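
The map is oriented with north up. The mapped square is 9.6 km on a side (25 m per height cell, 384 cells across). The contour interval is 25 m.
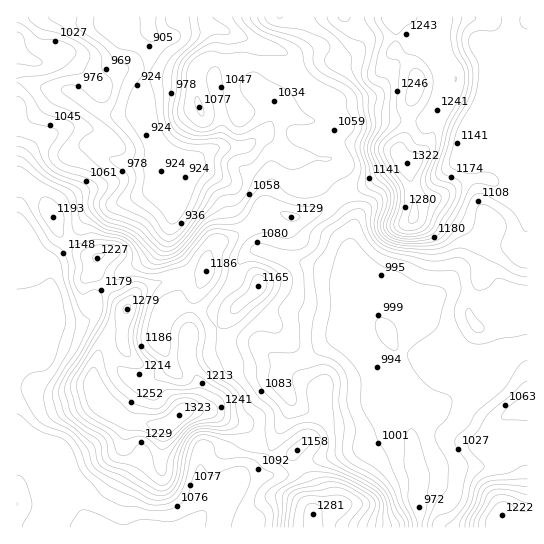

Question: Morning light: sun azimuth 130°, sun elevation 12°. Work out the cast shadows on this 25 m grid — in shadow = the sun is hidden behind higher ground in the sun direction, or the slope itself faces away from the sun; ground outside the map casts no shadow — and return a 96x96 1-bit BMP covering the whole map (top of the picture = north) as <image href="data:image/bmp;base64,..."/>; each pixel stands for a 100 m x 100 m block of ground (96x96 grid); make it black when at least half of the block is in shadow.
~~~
<image width="96" height="96" href="data:image/bmp;base64,Qk2+BAAAAAAAAD4AAAAoAAAAYAAAAGAAAAABAAEAAAAAAIAEAAATCwAAEwsAAAIAAAAAAAAA////AAAAAAAAAAAAAADwAAAEDAAAAAAAAADwAAAMHgAAAAAAAAHwAAAMPwAAAAAAAAHwAAAAf4AAAAAAAAH4AAAAf4AAAAAAAAD4AAAA/4AAAAAAAAB8AAAA/4AAAAAAAAD+AAAAf8AAAAAAAAH8AAAAf8AAAAAAAAHwAAAAP4AAAAAAAAAAAAAAHAAAAAAAAAAAAAAAAAAAAAAAAAAAAAAAAAAAAAAAAAAAAAAAAAAAAAAAAAAAAAAAAAAAAAAAAAAAAAAAAAAAAAAAAAAAAAAAAAAAAAAAAAAAAAAAAAAAAAAAAAAAAAAAAAAAAAAAAAAAAAAAAAAAAAAAAAAAAAAAAAAAAAA4AAAAAAAAAAAAAAA8AAAAAAAAAAAAAAA+AAAAAAAAAAAAAAAeAAAAAAAAAAAAAAADgAAAAAAAAAABgAABgAAAAAAAAAAD8AAAAAAAAAAAAAAD+AAAAAAAAAAAAAAD+AAAAAAAAAAAAAAH/AAAAAAAAAAAAAAD/AAAAAAAAAAAAAAD/AAAAAAAAAAAAAAD/gAAAAAAAAAAAAAB/gAAAAAAAAAAAAAA/wAAAAAAAAAAAAAA/wAAAAAAAAAAAAAAP4AAAAAAAAAAAAAAB4AAAAAAAAAAAAAAA8AAAAAAAAAAAAAAA8AAAAAAAAAAAAAAAeAAAAAAAAAAAAAAAfAAAAAAAAAAAAAAAPgAAAAAAAAAAAAAADwAAAAAAAAAAAAAABwAAAAAAAAAAAAAAAAAAAAAAAAAAAAAAAAAAAAAAAAAAAAAAAA4AAAAAAAAAAAAAAA+AAAAAAAAAAAAAAA/gAAAAAAAAAAAAAA/wAAAAAAAAAAAAAA/4AAAAAAAAAAAAAA/8AAAAAAAAAAAAGA/8AAAAAAAAAAAAEA/+AAAAAAAAAAAAAA//AAAAD4AAAAAAAA/+AAAAH8AAAAAAAA/+AAAAH+AAAAAAAA/+AAAAP+AAAAAAAAf+BAAAP+AAAAAAAAP+DgAAH+AAAAAAAAA+DgAAH+AAAAAAAAAeDAAAB8AAAAAAAAAMAAAAAAAAAAAAAAAAAAAAAAAAAAAAAAAAAAAAEAAAAAAAAAAAAAAAOAAAAAAAAAAAAAAAEAAAAAAAAAAAAAAAAAAAAAAAAAAAAAAAGAAAAAAAAAAAAAAAPgAAAAAAAAAAAAAAfwAAAAAAAAAAAAAA/4AAAAAAAAAAAAAA/4AAAAAAAAAAAAAB/gAAAAAAAAAAAAAB/AAAAAAAAAAAAAAB8AAAAAAAAAMAAAAAQAAAAAAAAAeAAAAAAAAAAAAAAAeAAAAAAAAAAAAAAAPAAAAAAAAAAAAAAAPAAAAAAAAAAAAAAAHAAAAAAAAAAAAAAAHAAAAAAAAAAAAAAAHAAAAAAAAAAAAAAAHAAAAAAAAAAAAAAAPgAAAAAAAAAAAAAAPwAAAAAAAAAAAAAAP4AAAABAAAAAAAAAf8AAAAAAAAAAAAAAP8AAAAAAAAAAAAAAHwAAAAAAAAAAAAAAAAAAAAAAAAAAAAAAAAAAAAAAAAAAAAAAAAAAAAAAAAAA="/>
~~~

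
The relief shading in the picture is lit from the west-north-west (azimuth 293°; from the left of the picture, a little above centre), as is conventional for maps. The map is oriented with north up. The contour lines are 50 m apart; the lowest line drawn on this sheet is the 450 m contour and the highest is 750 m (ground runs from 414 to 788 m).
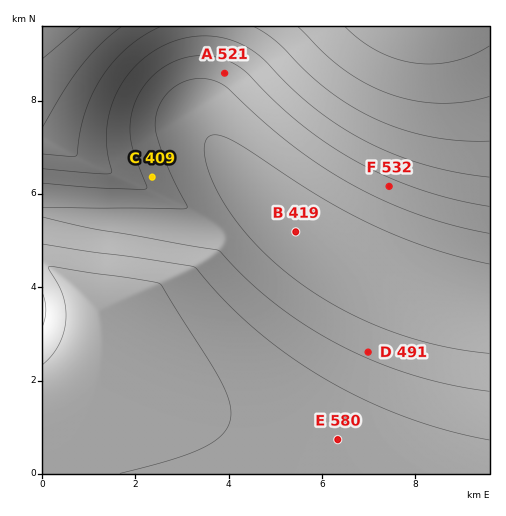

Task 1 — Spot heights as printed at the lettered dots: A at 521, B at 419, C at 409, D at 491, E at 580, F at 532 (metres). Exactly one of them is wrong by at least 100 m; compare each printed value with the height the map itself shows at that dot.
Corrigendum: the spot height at C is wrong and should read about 534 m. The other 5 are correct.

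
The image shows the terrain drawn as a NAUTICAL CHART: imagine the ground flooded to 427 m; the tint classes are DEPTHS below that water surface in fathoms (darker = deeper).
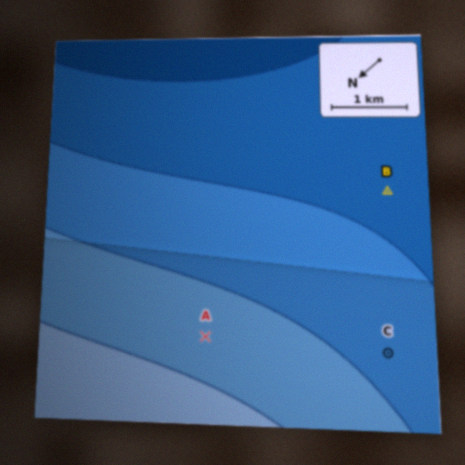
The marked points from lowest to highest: B C A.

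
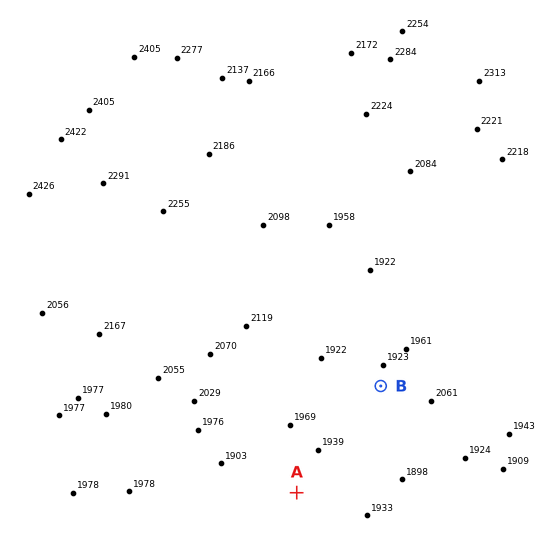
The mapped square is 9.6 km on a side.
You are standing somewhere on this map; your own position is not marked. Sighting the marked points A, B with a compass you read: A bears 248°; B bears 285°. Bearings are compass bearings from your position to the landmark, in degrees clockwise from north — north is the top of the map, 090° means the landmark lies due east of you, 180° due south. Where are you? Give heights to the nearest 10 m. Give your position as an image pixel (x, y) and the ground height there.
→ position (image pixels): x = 489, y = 415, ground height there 1950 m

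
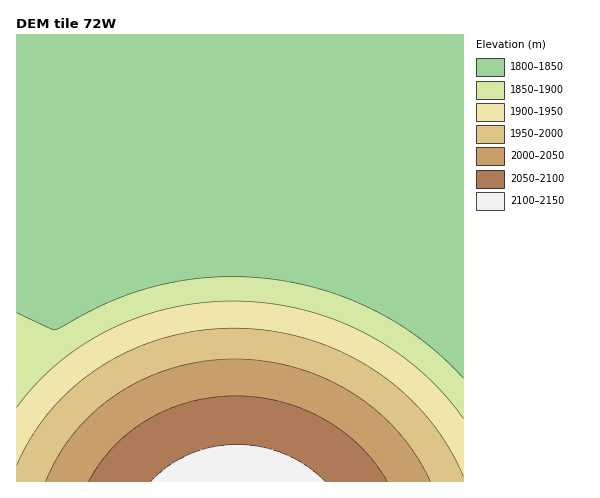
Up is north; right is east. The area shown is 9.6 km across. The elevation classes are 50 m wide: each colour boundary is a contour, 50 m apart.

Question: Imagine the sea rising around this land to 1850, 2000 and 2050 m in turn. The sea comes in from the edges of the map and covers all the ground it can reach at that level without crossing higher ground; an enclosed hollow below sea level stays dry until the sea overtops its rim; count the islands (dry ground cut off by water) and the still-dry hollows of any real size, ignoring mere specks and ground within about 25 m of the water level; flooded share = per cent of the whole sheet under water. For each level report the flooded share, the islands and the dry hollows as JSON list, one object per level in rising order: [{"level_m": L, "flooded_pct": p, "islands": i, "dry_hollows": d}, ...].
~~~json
[{"level_m": 1850, "flooded_pct": 60, "islands": 0, "dry_hollows": 0}, {"level_m": 2000, "flooded_pct": 83, "islands": 0, "dry_hollows": 0}, {"level_m": 2050, "flooded_pct": 91, "islands": 0, "dry_hollows": 0}]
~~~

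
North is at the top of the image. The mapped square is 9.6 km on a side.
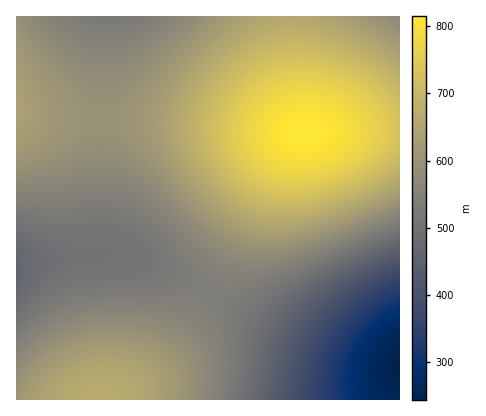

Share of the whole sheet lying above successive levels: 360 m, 95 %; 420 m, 92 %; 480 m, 88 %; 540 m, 70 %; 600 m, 44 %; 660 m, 25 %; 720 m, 14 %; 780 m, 5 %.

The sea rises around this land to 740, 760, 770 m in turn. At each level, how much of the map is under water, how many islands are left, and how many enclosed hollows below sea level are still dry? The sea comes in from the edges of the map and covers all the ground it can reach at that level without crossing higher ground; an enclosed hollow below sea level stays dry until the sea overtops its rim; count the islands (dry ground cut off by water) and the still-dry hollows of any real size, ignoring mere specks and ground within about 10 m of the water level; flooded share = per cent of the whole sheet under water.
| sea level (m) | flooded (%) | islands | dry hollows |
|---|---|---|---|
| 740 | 89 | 1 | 0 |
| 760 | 92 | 1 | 0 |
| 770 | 94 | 1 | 0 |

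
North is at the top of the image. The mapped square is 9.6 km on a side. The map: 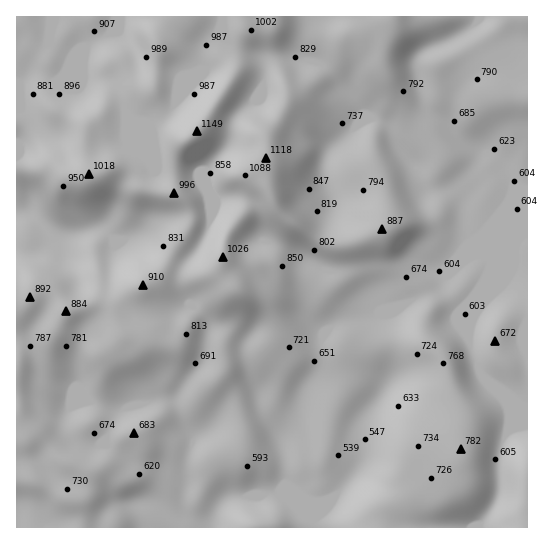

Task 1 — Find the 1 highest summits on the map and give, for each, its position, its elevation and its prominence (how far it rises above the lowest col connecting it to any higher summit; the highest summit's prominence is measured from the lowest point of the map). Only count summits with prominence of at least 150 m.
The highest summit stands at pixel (197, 131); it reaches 1149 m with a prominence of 685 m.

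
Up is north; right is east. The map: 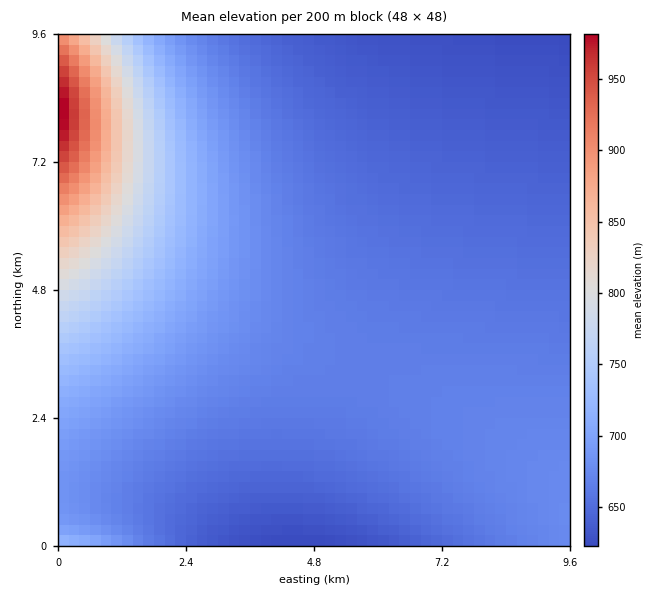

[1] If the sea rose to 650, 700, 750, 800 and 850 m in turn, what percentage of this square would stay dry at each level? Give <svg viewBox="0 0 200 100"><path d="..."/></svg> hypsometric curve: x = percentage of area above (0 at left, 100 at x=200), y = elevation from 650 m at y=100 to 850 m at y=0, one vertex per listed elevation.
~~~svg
<svg viewBox="0 0 200 100"><path d="M151 100l-114-25-17-25-8-25-5-25"/></svg>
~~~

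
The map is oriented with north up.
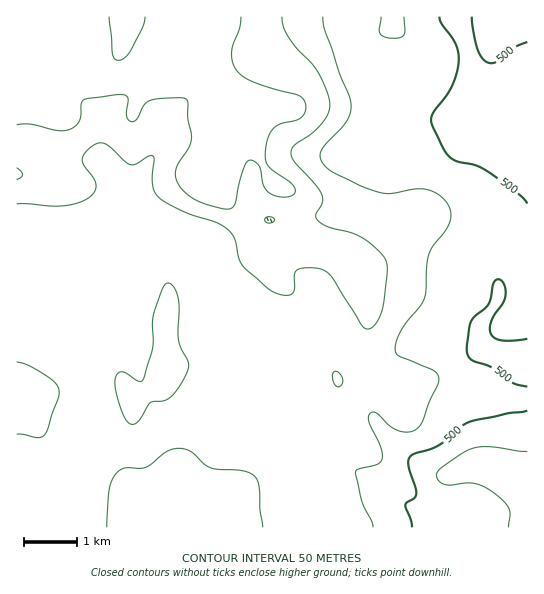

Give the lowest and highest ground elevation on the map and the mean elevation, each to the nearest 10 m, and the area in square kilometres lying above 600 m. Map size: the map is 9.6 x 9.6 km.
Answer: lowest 430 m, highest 720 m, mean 580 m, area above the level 28.2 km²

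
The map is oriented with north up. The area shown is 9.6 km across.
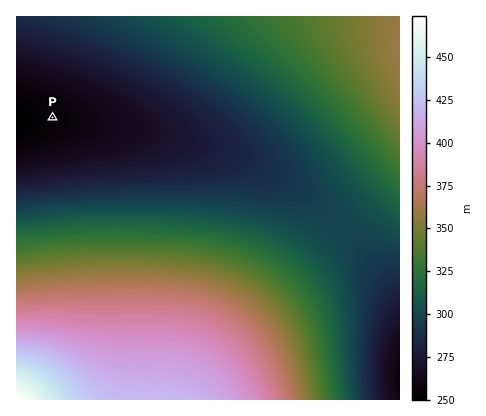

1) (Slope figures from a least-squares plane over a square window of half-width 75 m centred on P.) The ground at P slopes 0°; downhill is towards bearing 257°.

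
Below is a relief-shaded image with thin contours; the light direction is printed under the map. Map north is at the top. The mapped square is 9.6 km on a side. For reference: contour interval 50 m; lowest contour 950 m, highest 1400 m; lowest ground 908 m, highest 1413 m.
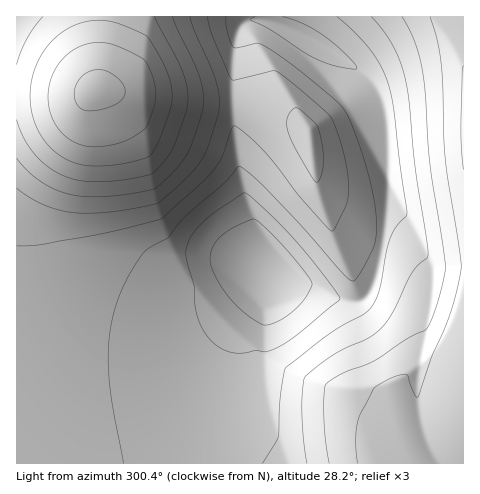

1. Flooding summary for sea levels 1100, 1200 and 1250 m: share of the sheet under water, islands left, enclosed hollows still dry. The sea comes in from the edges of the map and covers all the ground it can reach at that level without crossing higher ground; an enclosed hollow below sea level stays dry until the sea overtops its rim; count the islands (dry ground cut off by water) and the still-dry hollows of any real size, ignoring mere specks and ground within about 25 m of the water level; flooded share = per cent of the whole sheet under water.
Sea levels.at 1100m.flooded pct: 55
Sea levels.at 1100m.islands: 0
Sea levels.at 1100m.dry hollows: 0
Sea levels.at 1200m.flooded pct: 78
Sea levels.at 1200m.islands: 0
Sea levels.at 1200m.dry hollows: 0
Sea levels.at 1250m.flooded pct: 88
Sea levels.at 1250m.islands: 0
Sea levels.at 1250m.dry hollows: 0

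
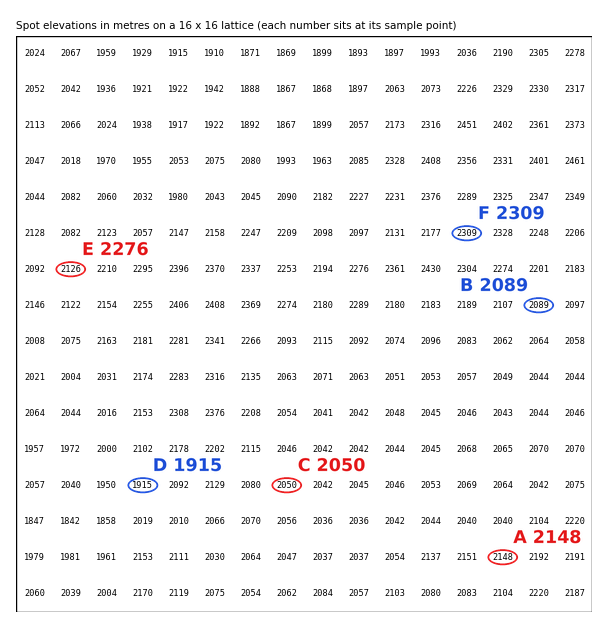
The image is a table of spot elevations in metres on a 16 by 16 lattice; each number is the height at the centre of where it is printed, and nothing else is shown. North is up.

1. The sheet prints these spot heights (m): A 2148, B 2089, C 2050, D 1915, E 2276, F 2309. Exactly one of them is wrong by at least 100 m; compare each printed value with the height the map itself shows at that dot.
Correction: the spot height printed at E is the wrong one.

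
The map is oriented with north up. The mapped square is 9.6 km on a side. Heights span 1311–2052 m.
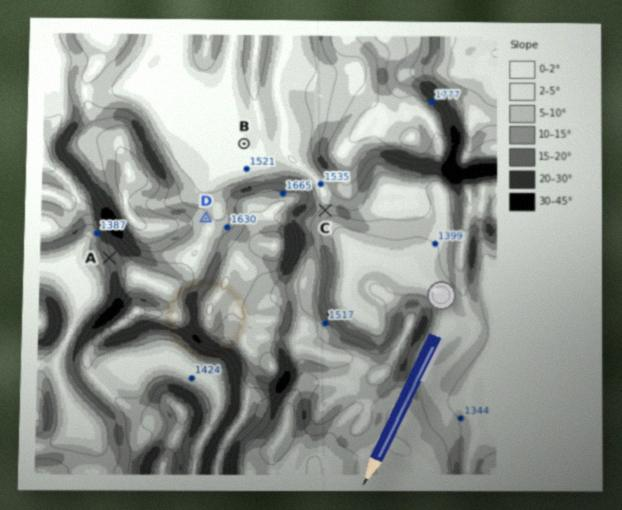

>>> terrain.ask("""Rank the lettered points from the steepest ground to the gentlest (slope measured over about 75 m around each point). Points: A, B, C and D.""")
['A', 'C', 'D', 'B']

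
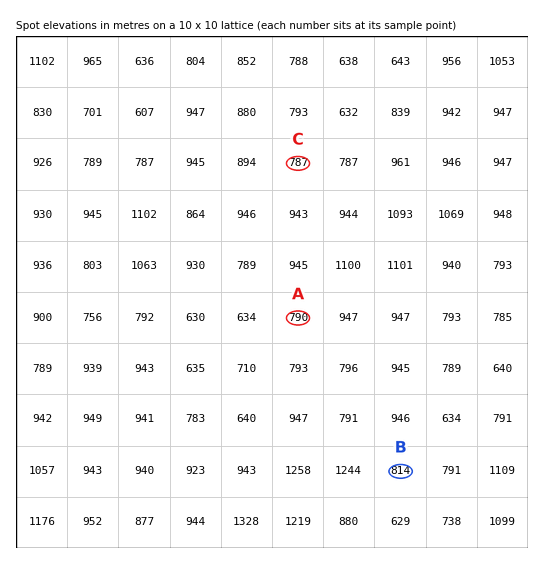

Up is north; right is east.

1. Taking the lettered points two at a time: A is lower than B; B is higher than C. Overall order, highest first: B A C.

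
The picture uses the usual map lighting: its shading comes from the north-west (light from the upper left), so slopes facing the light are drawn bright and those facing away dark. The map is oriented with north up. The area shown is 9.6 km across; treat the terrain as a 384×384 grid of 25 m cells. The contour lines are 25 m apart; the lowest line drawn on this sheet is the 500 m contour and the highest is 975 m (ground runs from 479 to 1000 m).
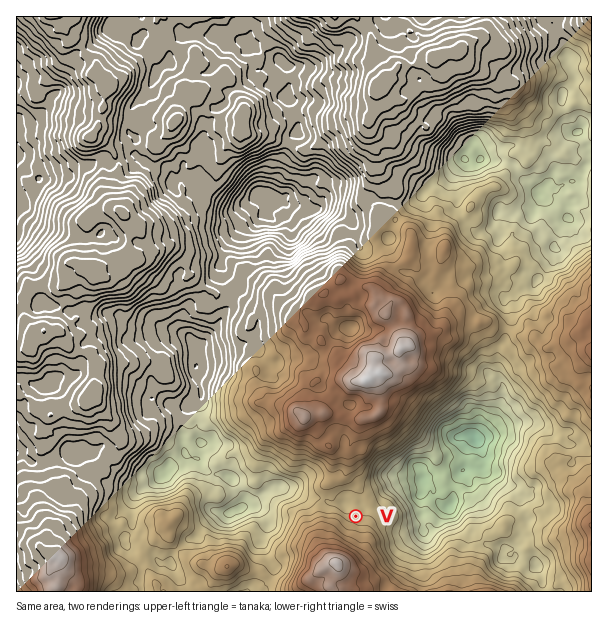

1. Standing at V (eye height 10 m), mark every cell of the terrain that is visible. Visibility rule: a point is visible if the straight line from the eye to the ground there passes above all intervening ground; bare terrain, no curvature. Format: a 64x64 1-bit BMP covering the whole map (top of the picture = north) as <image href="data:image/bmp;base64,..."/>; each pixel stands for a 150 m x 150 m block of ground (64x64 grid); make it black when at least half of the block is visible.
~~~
<image width="64" height="64" href="data:image/bmp;base64,Qk0+AgAAAAAAAD4AAAAoAAAAQAAAAEAAAAABAAEAAAAAAAACAAATCwAAEwsAAAIAAAAAAAAA////AAAAAAAAAAAAAAH4BwAAAAAAAfAPAAAAAAAA4B8AAAAAAADgPwAAAAAeALC/AAAAABwA+P8AAAAAHgB8PwAAAAA+ADw/AAAAAB8APn8AAAAAPwAO/wAAAAA+AA7+AAAAAD4AD/8AAAAAHgAH/wAAAAAOAAf7ADgAAD8AB/gQHAAB/8AH8BgfAB+B8AfgGB8AB4f4B+8ev4ABh/gH/wj9gAAA2g//AP8AAAAP//8A/gAAAAv//wB+AAAAH///AHwAAAAP4/4AfAAAAAIH/wB8AAAAAA/3AHgAAAAAD/82cAAAAAAN/x/gAAAAAA/OBMAAAAAAAI8BgAAAAAAACgCAAAAAAAAID4AAAAAAAAgHwAAAAAAAAALAAAAAAAAAAAAAAAAAAAAAAAAAAAAAAAAAAAAAAAAAAAAAAAAAAAAAAAAAAAAAAAAAAAAAAAAAAAAAAAAAAAAAAAAAAAAAAAAAAAAAAAAAAAAAAAAAAAAAAAAAAAAAAAAAAAAAAAAAAAAAAAAAAAAAAAAAAAAAAAAAAAAAAAAAAAAAAAAAAAAAAAAAAAAAAAAAAAAAAAAAAAAAAAAAAAAAAAAAAAAAAAAAAAAAAAAAAAAAAAAAAAAAAAAAAAAAAAAAAAAAAAAAAAAAAAAAAAAAAAAAAAAAAAAAAAAAAAAAAAAAAAAAAAAAAAAAAAAAAA=="/>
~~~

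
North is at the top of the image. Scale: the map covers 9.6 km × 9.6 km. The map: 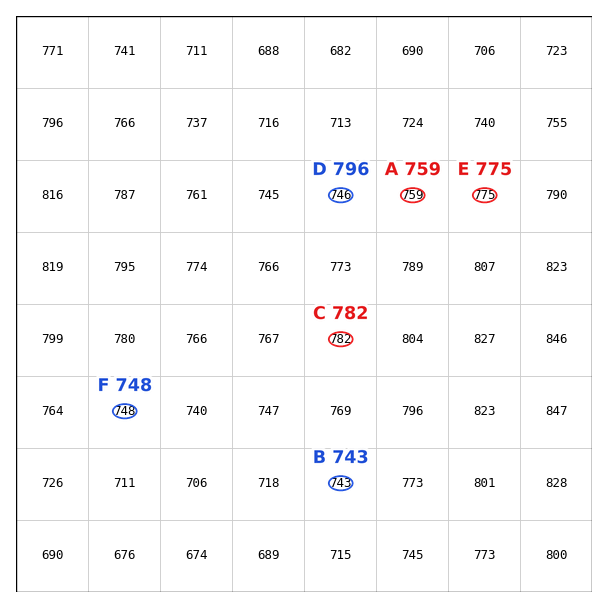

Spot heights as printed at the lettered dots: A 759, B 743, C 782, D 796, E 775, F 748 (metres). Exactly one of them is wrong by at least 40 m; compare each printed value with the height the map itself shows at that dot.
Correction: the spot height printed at D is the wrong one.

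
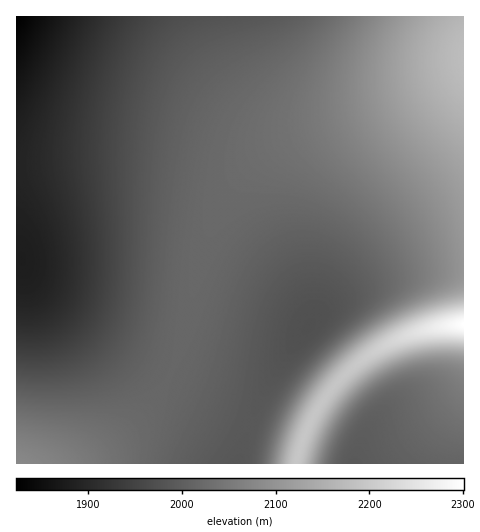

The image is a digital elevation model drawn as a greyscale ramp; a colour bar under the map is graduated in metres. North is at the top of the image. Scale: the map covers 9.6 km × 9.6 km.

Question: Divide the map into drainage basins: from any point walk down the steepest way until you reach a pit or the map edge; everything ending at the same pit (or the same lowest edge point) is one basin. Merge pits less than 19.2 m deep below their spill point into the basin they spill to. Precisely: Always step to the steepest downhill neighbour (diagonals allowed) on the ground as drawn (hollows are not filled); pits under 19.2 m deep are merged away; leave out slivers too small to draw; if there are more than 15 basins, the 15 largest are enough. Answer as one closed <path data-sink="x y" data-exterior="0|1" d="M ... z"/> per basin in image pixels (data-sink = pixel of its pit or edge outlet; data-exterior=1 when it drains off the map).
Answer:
<path data-sink="17 17" data-exterior="1" d="M463 16l-447 1 1 447 61-1 38-23 28-27 19-24 12-24 8-24 13-62 11-42 13-29 17-25 26-25 31-17 97-34 71-34 2-2z"/><path data-sink="309 326" data-exterior="0" d="M463 72l-39 21-33 14-97 34-31 17-21 18-22 32-13 29-11 42-13 62-16 42-14 21-21 22-26 20-30 18 219 0 11-34 14-26 17-21 20-19 20-14 26-13 25-8 36-6z"/><path data-sink="354 463" data-exterior="1" d="M463 324l-23 2-28 7-27 12-28 19-20 19-17 21-14 26-10 33 167 1z"/>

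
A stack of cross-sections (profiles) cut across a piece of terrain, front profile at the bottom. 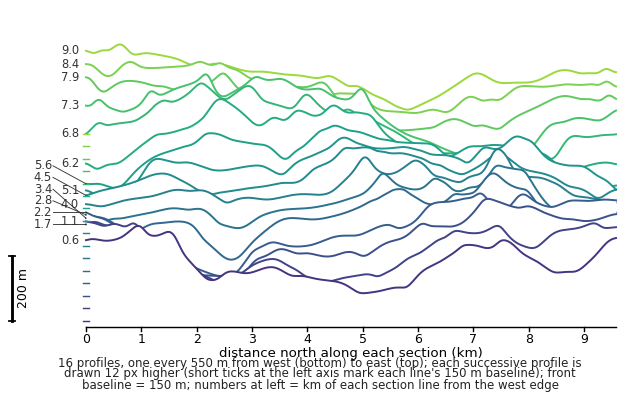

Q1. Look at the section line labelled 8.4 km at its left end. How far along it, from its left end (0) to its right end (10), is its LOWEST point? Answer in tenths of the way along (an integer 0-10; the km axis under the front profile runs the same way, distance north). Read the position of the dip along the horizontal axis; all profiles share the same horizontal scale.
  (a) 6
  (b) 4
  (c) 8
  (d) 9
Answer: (a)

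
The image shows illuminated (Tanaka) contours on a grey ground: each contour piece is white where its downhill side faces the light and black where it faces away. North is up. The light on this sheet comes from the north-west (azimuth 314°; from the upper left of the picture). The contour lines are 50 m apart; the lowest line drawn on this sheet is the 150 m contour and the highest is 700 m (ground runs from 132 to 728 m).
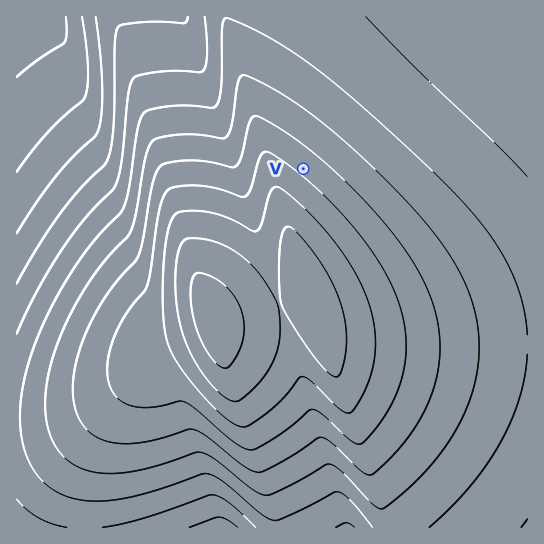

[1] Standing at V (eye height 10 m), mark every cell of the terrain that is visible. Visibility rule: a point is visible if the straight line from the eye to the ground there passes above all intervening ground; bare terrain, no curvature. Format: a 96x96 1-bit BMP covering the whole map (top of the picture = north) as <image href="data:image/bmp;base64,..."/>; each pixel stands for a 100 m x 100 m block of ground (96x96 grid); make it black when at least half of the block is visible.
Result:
<image width="96" height="96" href="data:image/bmp;base64,Qk2+BAAAAAAAAD4AAAAoAAAAYAAAAGAAAAABAAEAAAAAAIAEAAATCwAAEwsAAAIAAAAAAAAA////AAAAAAAAAAAAAAAAAAAAAAAAAAAAAAAAAAAAAAAAAAAAAAAAAAAAAAAAAAAAAAAAAAAAAAAAAAAAAAAAAAAAAAAAAAAAAAAAAAAAAAAAAAAAAAAAAAAAAAAAAAAAAAAAAAAAAAAAAAAAAAAAAAAAAAAAAAAAAAAAAAAAAAAAAAAAAAAAAAAAAAAAAAAAAAAAAAAAAAAAAAAAAAAAAAAAAAAAAAAAAAAAAAAAAAAAAAAAAAAAAAAAAAAAAAAAAAAAAAAAAAAAAAAAAAAAAAAAAAAAAAAAAAAAAAAAAAAAAAAAAAAAAAAAAAAAAAAAAAAAAAAAAAAAAAAAAAAAAAAAAAAAAAAAAAAAAAAAAAAAAAAAAAAAAAAAAAAAAAAAAAAAAAAAAAAAAAAAAAAAAAAAAAAAAAAAAAAAAAAAAAAAAAAAAAAAAAAAAAAAAAAAAAAAAAAAAAAAAAAAAAAAAAAAAAAAAAAAAAAAAAAAAAAAAAAAAAAAAAAAAAAAAAAAAAAAAAAAAAAAAAAAAAAAAAAAAAAAAAAAAAAAAAAAAAAAAAAAAAAAAAAAAAAAAAAAAAAAAAAAAAAAAAAAAAAAAAAAAAAAAAAAAAAAAAAAAAAAAAAAAAAAAAAAAAAAAAAAAAAAAAAAAAAAAAAAAAAAAAAAAAAAAAAAAAAAAAAAAAAAAAAAAAAAAAAAAAAAAAAAAAAAAAAAAAAAAAAAAAAAAAAAAAEAAAAAAAAAAAAAAAcAAAAAAAAAAAAAAA8AAAAAAAAAAAAAAD8AAAAAAAAAAAAAAP8AAAAAAAAAAAAAB/8AAAAAAAAAAAAAH/8AAAAAAAAAAAAAf/8AAAAAAAAAAAAB//8AAAAAAAAAAAAH//8AAAAAAAAGAAAf//8AAAAAAAAPAAB///8AAAAAAAAPwAH///8AAAAAAAAf8Af///8AAAAAAAAf/D////8AAAAAAAAf//////8AAAAAAAA///////8AAAAAAAA///////8AAAAAAAA///////8AAAAAAAB///////8AAAAAAAB///////8AAAAAAAB///////8AAAAAAAB///////8AAAAAAAD///////8AAAAAAAD///////8AAAAAAAD///////8AAAAAAAD///////8AAAAAAAH///////8AAAAAAAH///////8AAAAAAAH///////8AAAAAAAH///////8AAAAAAAP///////8AAAAAAAP///////8AAAAAAAP///////8AAAAAAAf///////8AAAAAAAf///////8AAAAAAA////////8AAAAAAA////////8AAAAAAA////////8AAAAAAB////////8AAAAAAB////////8AAAAAAD////////8AAAAAAD////////8AAAAAAD////////8AAAAAAH////////8AAAAAAH////////8AAAAAAP////////8AAAAAAP////////8AAAAAAP////////8AAAAAAf////////8AAAAAAf////////8AAAAAA/////////8="/>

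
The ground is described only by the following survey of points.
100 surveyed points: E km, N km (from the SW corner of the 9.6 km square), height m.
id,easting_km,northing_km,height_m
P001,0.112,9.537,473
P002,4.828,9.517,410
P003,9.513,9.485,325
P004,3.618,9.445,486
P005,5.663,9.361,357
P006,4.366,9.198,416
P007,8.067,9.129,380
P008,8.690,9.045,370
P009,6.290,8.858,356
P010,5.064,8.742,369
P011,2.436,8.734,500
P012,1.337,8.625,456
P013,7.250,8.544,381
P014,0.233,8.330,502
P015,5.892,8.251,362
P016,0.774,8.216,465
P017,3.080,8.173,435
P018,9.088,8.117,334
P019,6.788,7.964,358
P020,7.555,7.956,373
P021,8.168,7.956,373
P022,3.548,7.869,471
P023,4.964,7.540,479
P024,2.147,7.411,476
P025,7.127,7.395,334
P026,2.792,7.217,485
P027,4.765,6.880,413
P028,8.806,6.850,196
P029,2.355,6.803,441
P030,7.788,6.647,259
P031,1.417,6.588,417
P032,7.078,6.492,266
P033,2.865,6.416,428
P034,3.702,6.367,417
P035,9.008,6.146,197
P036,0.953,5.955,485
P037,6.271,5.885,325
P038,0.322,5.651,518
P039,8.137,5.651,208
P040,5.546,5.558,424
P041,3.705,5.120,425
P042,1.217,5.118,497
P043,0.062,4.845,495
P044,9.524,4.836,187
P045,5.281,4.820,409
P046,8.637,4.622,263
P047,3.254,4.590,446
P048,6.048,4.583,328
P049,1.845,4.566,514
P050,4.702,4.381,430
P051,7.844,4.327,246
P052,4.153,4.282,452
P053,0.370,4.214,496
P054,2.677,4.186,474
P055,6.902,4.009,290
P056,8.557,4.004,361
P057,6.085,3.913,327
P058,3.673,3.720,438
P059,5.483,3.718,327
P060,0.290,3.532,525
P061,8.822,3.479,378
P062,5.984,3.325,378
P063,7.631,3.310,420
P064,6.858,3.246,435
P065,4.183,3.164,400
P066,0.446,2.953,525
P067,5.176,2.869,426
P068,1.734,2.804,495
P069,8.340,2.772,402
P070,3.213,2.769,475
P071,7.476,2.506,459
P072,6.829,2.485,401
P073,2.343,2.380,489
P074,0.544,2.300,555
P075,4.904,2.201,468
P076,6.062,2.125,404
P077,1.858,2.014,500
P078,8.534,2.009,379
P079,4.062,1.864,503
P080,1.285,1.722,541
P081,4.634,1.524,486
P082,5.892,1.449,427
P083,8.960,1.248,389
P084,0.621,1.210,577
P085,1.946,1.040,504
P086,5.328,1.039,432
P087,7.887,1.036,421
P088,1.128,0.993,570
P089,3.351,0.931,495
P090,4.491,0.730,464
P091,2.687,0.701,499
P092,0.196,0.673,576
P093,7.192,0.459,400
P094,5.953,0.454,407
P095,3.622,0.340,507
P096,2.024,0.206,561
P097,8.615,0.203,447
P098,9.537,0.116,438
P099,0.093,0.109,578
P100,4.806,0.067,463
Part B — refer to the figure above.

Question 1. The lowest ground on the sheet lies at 170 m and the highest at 590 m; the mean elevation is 415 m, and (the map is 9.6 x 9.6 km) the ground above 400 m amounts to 61.2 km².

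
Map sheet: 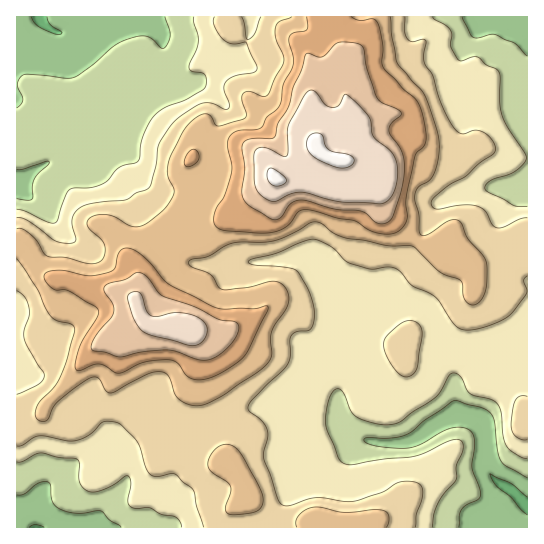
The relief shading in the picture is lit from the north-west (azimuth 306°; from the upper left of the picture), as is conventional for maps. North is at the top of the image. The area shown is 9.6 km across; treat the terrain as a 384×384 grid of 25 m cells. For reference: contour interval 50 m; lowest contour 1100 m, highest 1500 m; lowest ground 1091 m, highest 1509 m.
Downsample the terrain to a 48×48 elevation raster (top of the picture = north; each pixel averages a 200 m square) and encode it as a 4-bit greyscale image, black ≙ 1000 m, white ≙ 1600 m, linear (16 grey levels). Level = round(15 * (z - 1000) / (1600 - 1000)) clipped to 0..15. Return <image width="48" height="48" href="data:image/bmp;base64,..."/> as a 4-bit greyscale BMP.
<image width="48" height="48" href="data:image/bmp;base64,Qk32BAAAAAAAAHYAAAAoAAAAMAAAADAAAAABAAQAAAAAAIAEAAATCwAAEwsAABAAAAAAAAAAAAAAABEREQAiIiIAMzMzAERERABVVVUAZmZmAHd3dwCIiIgAmZmZAKqqqgC7u7sAzMzMAN3d3QDu7u4A////ADMzMzNEREVVZnd3d3eIiIiIh3ZVREMzMzMzREREVVVVZneId3d4iHeIh3ZlREMzM0M0RFREVVVmZ3eIh2Znd2Z3d3dlVEQzMkQ0RVVVVWZmZ3eIh2VWZlZmZndlVUQzI0RERVVVVmZmd3eId2VVVVVWZmZmVUMzM1RERVZmVmZmd4iIdmVVVVVVZmZmVUMzRFVVVVZmVnd3d4iHdlVVVVVVVVVWVUM0VWVVZmZmZnd3d3iHdmVVVVRERERVVUM0VnZmZmZmZnd3d3d3dmVVVVREREM0VUM1Znd3d3ZmZ3d3d3d3dmVVVVRFVUQzNDM1Z3eHd3dmd3d3d3d2ZmVVVVVVVVVDMzNFZ3eId3d3d3d3d3d2ZlVVVVVVVVVUQ0RVZ2d4h3d3d3d4iIh3ZlVVVVVVZmZVRFVVZmZniHeIh3d4iIiHdmVVVVVWZmZlVVVmZmZniIiJiIeJmZmId2ZVVVVWZmZlVVZmZWZneZmamZiZqqmYiHZmVVVmZnZmVWZmZWZ3eKqqqqqqu6qZiHZmZVVmZnZmZmZmZWd3eJq7u7u7y7qpmHZmZVVmZnZmZmZmZmd3eIqru7vMzLqpmHZmZVVmZmZmZmZmZmZ3iImru7vMy6qpmId2ZVVmZmZmZ3d2ZmZ4iImau7u7upmZmYd2ZVVmZmZmZ3d3ZmeImZmru7qqmYiIiIh2ZVVmZmZmd4h3dmeJmZqru6qZiId4iId2ZVZmZmZnd4h3dniZmZmaqqmIiHd3d3dmZWZmZmZ3eIh3dniIiIiJqpiIh3d2ZmZmZmZmZmd4iIh3d4iHd3eJmZiIiHd2ZmZmZmd3d3eImIh3d4h3ZneImIiIiIh3d3ZmZnd3eIiImId3d4d2ZneIiIiIiIiImYh3d4iImYiIiHd3d3ZVZniId4iIiJmZmqmHeIiaqZh3iHdmZ1VFVnd3d3iIiZmaqqqYmZqquph3d3ZmZkRFVmZmZ3eIiJmau7qqq7u7upd2ZmZlVTRFVVVmZmd4iJmavMy7zMzMy5h2ZlVVRDRFVVVVZmeIiJmavNzMzMzMzKiHZmVVVEREREVVVWeImYiavMzMzMzMzKiHd2ZlVURERERVVWeJmYiavMvMzd3My6mId3ZmVVRERERFVWZ4mIiau7vN3MzMy6mYd2ZmVUREREREVVZ4iIiaqqvN3MzLupmYdmZmVURFREVVVVZniIiImavMzMzLqqmXdmZlVERFVVVVVVVmeHd4iavMzMzLqqmHZmZlVERERVVVVVVVZ3Z4iJq8u7u6qqmHZmZVRERERERFVVVFVWZ4iIq7u7u6qph2ZmZVREREREREVVREVVZ3d4mru7uqqYh2ZmZVRERERERERERFVVZmZ4mru7uqmIdmZWVVRERDNERERERFVVZmZ3iaqrupmHdmVVVVREQzMzREREREVWZmZ3iaqqqpmHZmVVVURDMzMzNEREREVWZmZ4mZmqqpl2ZmVURERDMzMzMzREREVWZmZ4iZmqmZh2ZmVENEMzMjMzMzMzREVmd2Z3iJqpmZh2ZVVDMzMw=="/>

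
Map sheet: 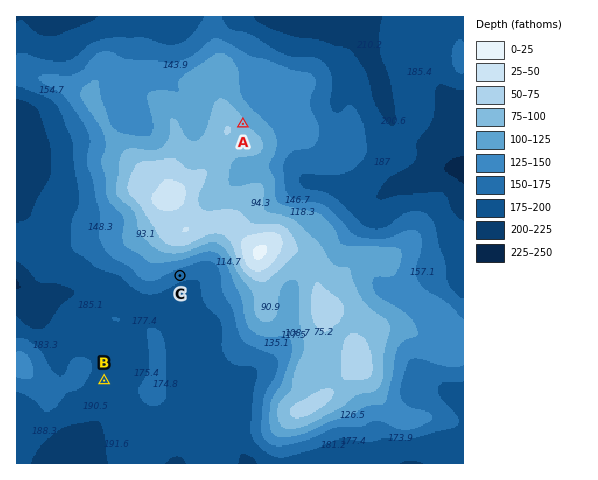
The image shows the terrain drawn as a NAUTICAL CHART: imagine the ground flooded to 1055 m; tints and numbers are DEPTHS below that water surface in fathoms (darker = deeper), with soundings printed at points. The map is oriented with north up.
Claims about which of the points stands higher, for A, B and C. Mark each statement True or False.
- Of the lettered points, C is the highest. False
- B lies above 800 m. False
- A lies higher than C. True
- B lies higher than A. False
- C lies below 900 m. True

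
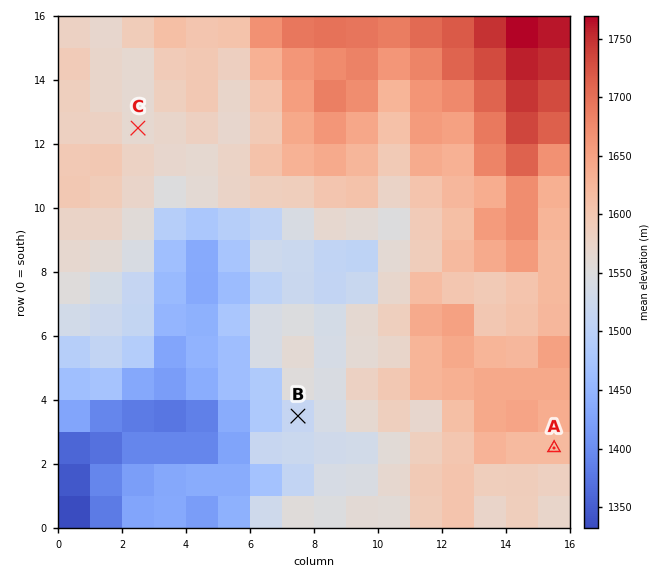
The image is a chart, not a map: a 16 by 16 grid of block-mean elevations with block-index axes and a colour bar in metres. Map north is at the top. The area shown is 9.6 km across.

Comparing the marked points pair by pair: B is below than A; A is above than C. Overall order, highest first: A C B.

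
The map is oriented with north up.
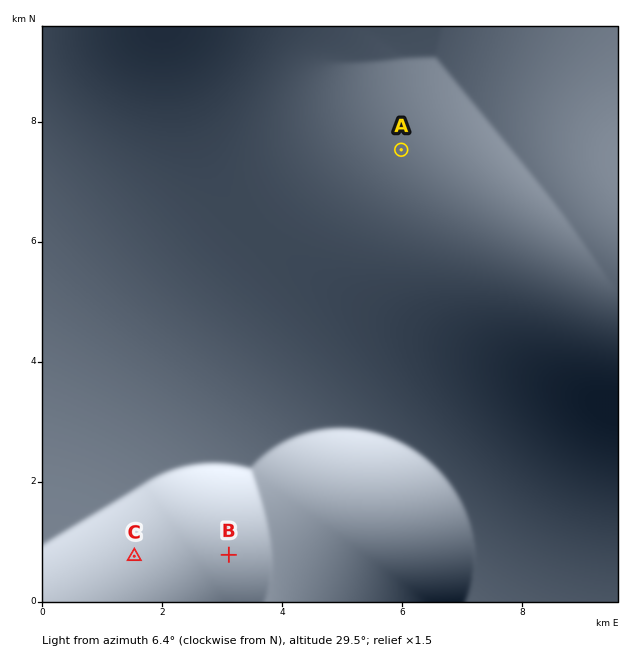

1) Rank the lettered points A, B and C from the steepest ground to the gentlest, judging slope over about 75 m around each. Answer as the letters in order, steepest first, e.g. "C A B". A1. C B A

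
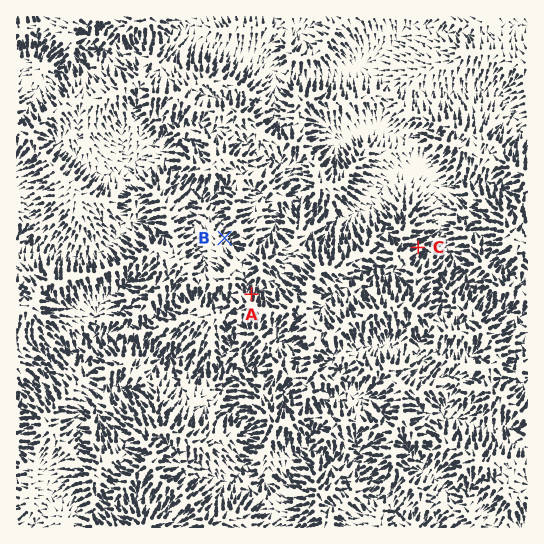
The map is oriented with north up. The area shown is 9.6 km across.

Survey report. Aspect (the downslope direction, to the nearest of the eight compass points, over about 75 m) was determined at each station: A N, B NE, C E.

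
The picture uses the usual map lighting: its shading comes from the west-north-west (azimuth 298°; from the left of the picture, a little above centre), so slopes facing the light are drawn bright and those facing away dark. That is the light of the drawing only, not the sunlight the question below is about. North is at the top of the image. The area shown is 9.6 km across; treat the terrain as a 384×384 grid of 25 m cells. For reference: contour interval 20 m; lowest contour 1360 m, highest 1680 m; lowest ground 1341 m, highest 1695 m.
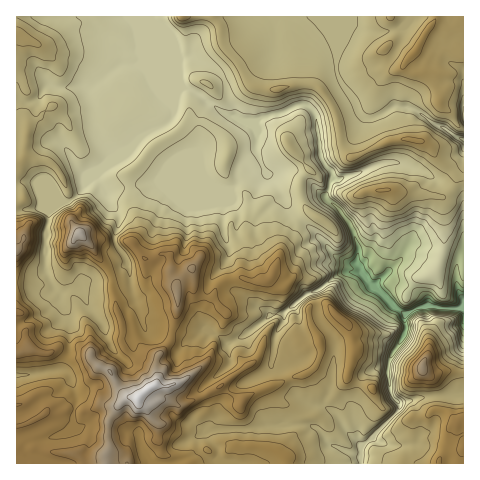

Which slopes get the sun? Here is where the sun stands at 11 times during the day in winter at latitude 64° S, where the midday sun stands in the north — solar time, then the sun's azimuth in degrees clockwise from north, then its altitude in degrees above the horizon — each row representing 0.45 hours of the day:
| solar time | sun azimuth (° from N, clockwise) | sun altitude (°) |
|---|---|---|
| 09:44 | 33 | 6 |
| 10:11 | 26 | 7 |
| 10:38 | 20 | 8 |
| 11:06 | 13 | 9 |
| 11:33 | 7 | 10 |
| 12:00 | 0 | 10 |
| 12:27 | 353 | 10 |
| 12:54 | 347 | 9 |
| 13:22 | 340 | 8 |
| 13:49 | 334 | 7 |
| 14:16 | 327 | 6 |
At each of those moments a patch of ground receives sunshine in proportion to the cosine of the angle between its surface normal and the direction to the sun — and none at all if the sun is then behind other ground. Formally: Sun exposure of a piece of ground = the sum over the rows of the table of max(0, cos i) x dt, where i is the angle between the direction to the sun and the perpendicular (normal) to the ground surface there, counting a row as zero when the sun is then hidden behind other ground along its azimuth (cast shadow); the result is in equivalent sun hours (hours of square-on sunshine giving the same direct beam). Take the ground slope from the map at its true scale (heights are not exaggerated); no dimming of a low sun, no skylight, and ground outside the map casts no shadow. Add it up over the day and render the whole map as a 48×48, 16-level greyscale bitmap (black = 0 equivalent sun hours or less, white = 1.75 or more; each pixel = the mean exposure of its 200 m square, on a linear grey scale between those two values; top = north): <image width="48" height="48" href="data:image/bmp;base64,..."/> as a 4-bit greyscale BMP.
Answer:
<image width="48" height="48" href="data:image/bmp;base64,Qk32BAAAAAAAAHYAAAAoAAAAMAAAADAAAAABAAQAAAAAAIAEAAATCwAAEwsAABAAAAAAAAAAAAAAABEREQAiIiIAMzMzAERERABVVVUAZmZmAHd3dwCIiIgAmZmZAKqqqgC7u7sAzMzMAN3d3QDu7u4A////AGZlM0dmZ4dTRodmVEVVVWZmaHdmd3eHVmZnmYeYeIY0iph3VVVWiXd5hWeamYeIZmd4iZh2iHVVM3iXiaqqmHdkN0SVRVZnZzRVVmeHZUIyJVVniImZmYhkZTIoVFVmVYY0VVVWMgAnczNFQRRVVVM2ZFUhpkM2dleGZWU2QRA0MQI0MiRFRWeHVVVCXrhVrHV5iJl3cyRTNlEjRkI0Z3ZURVRKlGe8zLp2iHaIeJYzIkdRObYiRVVVQjJKQAADVqu6iGRVWsyXhBOLVYu4UiNVUkm4UwABNFV5l1QSeru6z5In1hN5mGNFZVrIaFJVNAAAI0Nay4iJm9tEe3NGZ5hVZjJViZd6zSESFWWM1GeFeJu4h7tWZlZlZkRkr/14znesh3u6VXjeVZm4m6hmZlVGZnZkP+25inirysu6ZmmIdWiYJZqGhmV2RWZSF8vaqphXqYinZndmZFVTIzfWmXWFNHvv1nvZmzi5d3qVR3dmQkQzIjNtmIZjTP/82e//2aqIdnhlaIZlVEM0d2dBGJZV//68kDzrq6qHZnZmd3ZVRUJWh2IREH/f/czYEyAAI4dmZmZld3VDRkSHZSABIhG/upyRSEADUWVmRFRFd2RWd1V5UzVUZSMY6qcXdTEkUkRlQhETeGRWaFVIy7qXaYvId3IjdphlVBJVMAAFdURGiaZFmaqpeZZmUzRTOIiGRSJVQAAncyenibmHipmrl5eGACNDRXd2RXNFdRFjcmrNyc7Kl4eauGlxAjIiRFZlRIdVeGZ7r9qbzc3Jd3h5qYYgRiESIiNEM7Ymdc3em8qaq6u5d4iImHMFtBIhAAEjM//57b37qJqZqpmpmYeIiFOfkAERAAAjM0V2n/upd5mYh2Z3eIdnh2v8EAACEQEjM3hmY++nd4iHdmZmZmiHdmliEyACRDRWU4hmRYh2Znd2ZmZmZoiIdmUEzuuYiHiIY0RVOHZmZVVmZmZlRnd3d3E0VZ7u7MqFVUMReWVmiWVWZmZlRnZlVla0AAFpqXUzV2VoqFRWaJZVZmZmVGdlQUmSIxAAEREleXeqlkVmZnlUVWZmdWdmM3dUWaYQAAFFaWZmZFdmVmiWRFVWd2d2WIdVV4qnQjV5yGZDRGdmZmZ6llVWiIdmmXdVV3ibzdzcMHdURXZmZmZWiGZomXZoqXVEZ3iIiJxgGHd1RnZmZmZmZ3eIZCIiSJYzd3VXmqQRNniXd3dmZmZnZnhzMyEAABAUh2VUQyNFZVR7uXdmZmZ2ZoUTVBERAAAYhlVVREVnVGd3VWZmZmdmZkFHVEaKlkSIdVVUQzNWZWdkNFVmdmZmZmmoVGiJmZmHZVVUESRVVFUyRVVmZ3ZmZnh1NHd3d3d2ZmZmdVd3dVMkZlZmZmZmZmZSJnZmZmd2Z3ZFeEVmVUNGZ3ZmZmZmZlVDZ3ZmZmZmZniGWZVmZleZiHZmZmZmU0RVZndmZmZmZneKiJZWZoqql2ZmZmZmQAE1Z3dmZmZmZmZVZ4pFZqqYd2Zmd2ZlMREmd2ZmZmZmZmZUNmmVZg=="/>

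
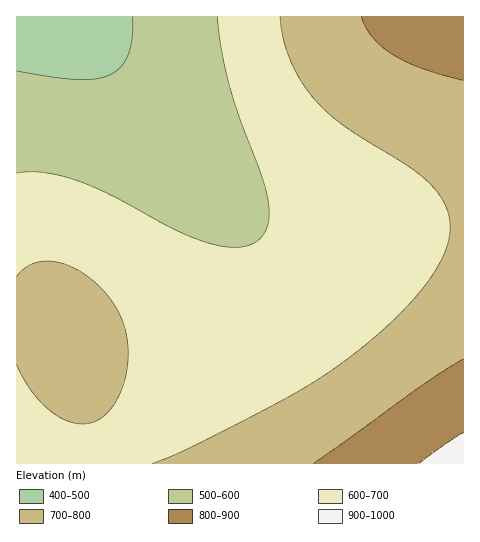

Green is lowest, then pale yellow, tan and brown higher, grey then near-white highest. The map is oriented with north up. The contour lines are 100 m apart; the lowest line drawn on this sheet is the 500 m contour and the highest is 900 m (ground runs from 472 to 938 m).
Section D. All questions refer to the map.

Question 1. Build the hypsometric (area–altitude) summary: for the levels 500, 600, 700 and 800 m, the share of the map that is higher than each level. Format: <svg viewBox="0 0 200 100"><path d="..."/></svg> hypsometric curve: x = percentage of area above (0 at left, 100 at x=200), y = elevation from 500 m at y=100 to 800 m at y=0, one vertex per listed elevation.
<svg viewBox="0 0 200 100"><path d="M193 100l-37-33-90-34-53-33"/></svg>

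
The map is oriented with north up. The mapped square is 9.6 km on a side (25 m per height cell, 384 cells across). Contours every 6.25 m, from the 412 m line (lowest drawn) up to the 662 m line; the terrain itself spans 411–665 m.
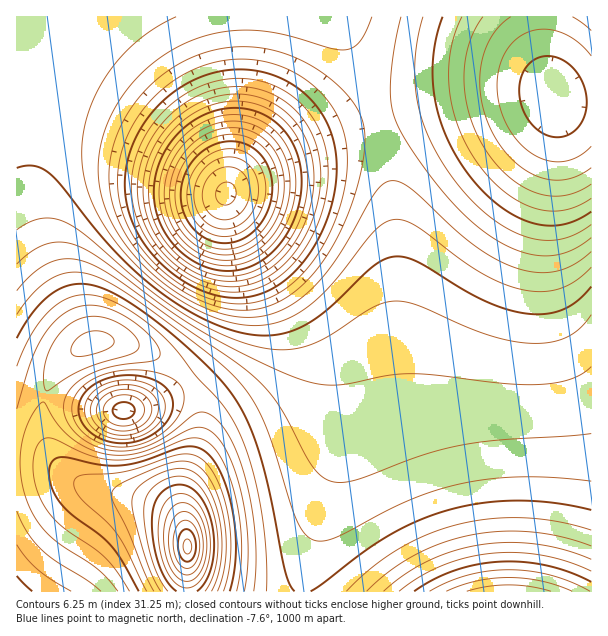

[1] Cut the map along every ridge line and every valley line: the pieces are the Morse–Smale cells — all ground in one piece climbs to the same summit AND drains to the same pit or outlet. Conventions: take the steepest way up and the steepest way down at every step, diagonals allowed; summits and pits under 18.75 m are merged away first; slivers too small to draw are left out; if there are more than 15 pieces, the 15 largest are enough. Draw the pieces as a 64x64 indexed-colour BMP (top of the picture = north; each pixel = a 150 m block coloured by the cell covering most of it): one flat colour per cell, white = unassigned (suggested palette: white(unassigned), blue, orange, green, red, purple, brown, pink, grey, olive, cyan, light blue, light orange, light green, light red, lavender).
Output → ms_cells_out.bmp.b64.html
<image width="64" height="64" href="data:image/bmp;base64,Qk12CAAAAAAAAHYAAAAoAAAAQAAAAEAAAAABAAQAAAAAAAAIAAATCwAAEwsAABAAAAAAAAAA////ALR3HwAOf/8ALKAsACgn1gC9Z5QAS1aMAMJ34wB/f38AIr28AM++FwDox64AeLv/AIrfmACWmP8A1bDFAGZmZmZmZmZmZmEREREREREzMzMzMzMzMzMiIiIiIiIiZmZmZmZmZmZmYRERERERETMzMzMzMzMzMiIiIiIiIiJmZmZmZmZmZmZhERERERERMzMzMzMzMzMyIiIiIiIiImZmZmZmZmZmZmERERERERETMzMzMzMzMzIiIiIiIiIiZmZmZmZmZmZmYRERERERERMzMzMzMzMzIiIiIiIiIiJmZmZmZmZmZmZhEREREREREzMzMzMzMzMiIiIiIiIiImZmZmZmZmZmZmERERERERETMzMzMzMzMyIiIiIiIiIiZmZmZmZmZmZmYREREREREREzMzMzMzMyIiIiIiIiIiJmZmZmZmZmZmZBERERERERETMzMzMzMzIiIiIiIiIiImZmZmZmZmZmRBERERERERERMzMzMzMzMiIiIiIiIiIiZmZmZmZmZEREERERERERERETMzMzMzMiIiIiIiIiIiJmZmZmZERERERBERERERERERMzMzMzMyIiIiIiIiIiImZmZmREREREREEREREREREREzMzMzMzIiIiIiIiIiIiZmZkREREREREQRERERERERETMzMzMzIiIiIiIiIiIiIRERREREREREREEREREREREREzMzMzMiIiIiIiIiIiIhERREREREREREQRERERERERETMzMzMiIiIiIiIiIiIiERRERERERERERBERERERERERMzMzMyIiIiIiIiIiIiIRFEREREREREREEREREREREREzMzMzIiIiIiIiIiIiIhEUREREREREREQRERERERERETMzMzMiIiIiIiIiIiIiERRERERERERERBEREREREREREzMzMiIiIiIiIiIiIiIRFEREREREREREERERERERERETMzMyIiIiIiIiIiIiIhEUREREREREREQRERERERERERMzMzIiIiIiIiIiIiIiERRERERERERERBEREREREREREzMzMiIiIiIiIiIiIiIREURERERERERBEREREREREREzMzMiIiIiIiIiIiIiIhERRERERERERBERERERERERETMzMyIiIiIiIiIiIiIiEREURERERERBERERERERERERMzMzIiIiIiIiIiIiIiIRERFEREREQREREREREREREREzMzMiIiIiIiIiIiIiIhERERFERBEREREREREREREREzMzMyIiIiIiIiIiIiIiERERERERERERERERERERERETMzMzIiIiIiIiIiIiIiIRERERERERERERERERERERETMzMzMiIiIiIiIiIiIiIhERERERERERERERERERERETMzMzMyIiIiIiIiIiIiIiERERERERERERERERERERERMzMzMzIiIiIiIiIiIiIiIRERERERERERERERERERERMzMzMzMiIiIiIiIiIiIiIhERERERERERERERERERERMzMzMzMyIiIiIiIiIiIiIiERERERERERERERERERERMzMzMzMzIiIiIiIiIiIiIiIRERERERERERERERERERMzMzMzMzMiIiIiIiIiIiIiIhEREREREREREREREREREzMzMzMzMyIiIiIiIiIiIiIiEREREREREREREREREREzMzMzMzMzIiIiIiIiIiIiIiIREREREREREREREREREzMzMzMzMzMiIiIiIiIiIiIiIhEREREREREREREREREzMzMzMzMzMyIiIiIiIiIiIiIiEREREREREREREREREzMzMzMzMzMzIiIiIiIiIiIiIiIRERERERERERERERETMzMzMzMzMzMiIiIiIiIiIiIiIhERERERERERERERETMzMzMzMzMzMyIiIiIiIiIiIiIiERERERERERERERERMzMzMzMzMzMzIiIiIiIiIiIiIiIREREREREREREREREzMzMzMzMzMzMiIiIiIiIiIiIiIhERERERERERERERETMzMzMzMzMzMyIiIiIiIiIiIiIiERERERERERERERERETMzMzMzMzMyIiIiIiIiIiIiIiIREREREREREREREREREzMzMzMzMzIiIiIiIiIiIiIiIhEREREREREREREREREREzMzMzMzMiIiIiIiIiIiIiIiEREREREREREREREREREREzMzMzMyIiIiIiIiIiIiIiIREREREREREREREREREREREzMzMzIiIiIiIiIiIiIiIhERERERERERERERERERERERETMzIiIiIiIiIiIiIiIiERERERERERERERERERERERERERMiIiIiIiIiIiIiIiIREREREREREREREREREREREREREVUiIiIiIiIiIiIiIhERERERERERERERERERERERERERVVVVUiIiIiIiIiVVERERERERERERERERERERERERERVVVVVVVVVVIiJVVVURERERERERERERERERERERERERFVVVVVVVVVVVVVVVVREREREREREREREREREREREREREVVVVVVVVVVVVVVVVVEREREREREREREREREREREREREVVVVVVVVVVVVVVVVVURERERERERERERERERERERERERVVVVVVVVVVVVVVVVVRERERERERERERERERERERERERVVVVVVVVVVVVVVVVVVERERERERERERERERERERERERFVVVVVVVVVVVVVVVVVURERERERERERERERERERERERFVVVVVVVVVVVVVVVVVVREREREREREREREREREREREREVVVVVVVVVVVVVVVVVVV"/>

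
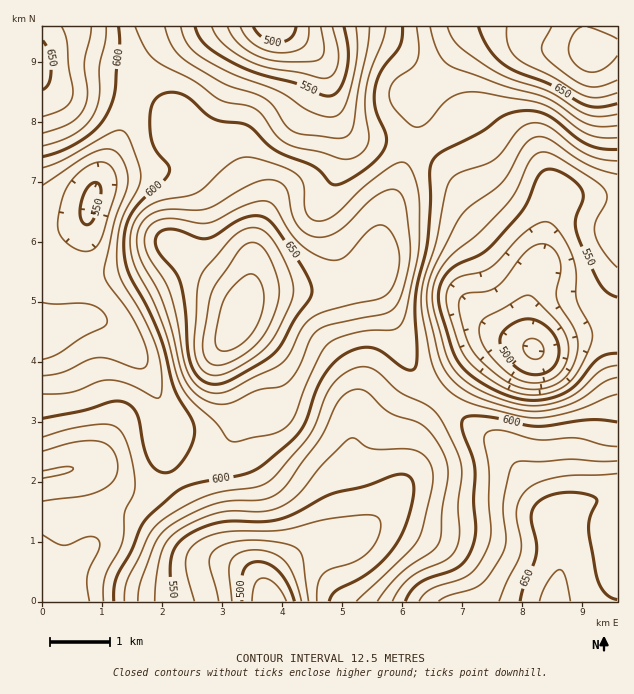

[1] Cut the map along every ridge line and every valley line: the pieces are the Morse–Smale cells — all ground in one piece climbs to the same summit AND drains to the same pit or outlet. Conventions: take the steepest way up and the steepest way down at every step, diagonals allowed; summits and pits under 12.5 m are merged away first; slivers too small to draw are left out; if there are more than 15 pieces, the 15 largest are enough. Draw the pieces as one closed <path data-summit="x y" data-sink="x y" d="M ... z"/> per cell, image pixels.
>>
<path data-summit="239 318" data-sink="269 601" d="M376 274l-9 7-29 9-64 0-18 3-10 8-12 29-14 21 0 21 16 45-2 15-6 12-14 14-35 21-2 4 31 63 13 11 27 13 13 13 5 11 2-11 5-7 20-19 20-11 33-4 10-4 30-28 20-35 10-42 10-18 15-16-23-21-6-9-36-81z"/><path data-summit="239 318" data-sink="275 27" d="M280 26l-65 0-25 9-20 9-15 10-13 16-8 20 2 4 27 13 19 18 33 19 11 10 12 18 12 24 5 20-3 60-6 21 1 3 6-6 9-2 64 0 20-4 25-10 9-8 1-39 29-81-3-4-42-6-16-8-15-20-8-42-6-12-13-12z"/><path data-summit="554 601" data-sink="269 601" d="M442 400l-10 8-12 16-8 18-6 33-20 35-30 28-10 4-33 4-26 16-19 21 0 18 349 1 1-104-8-1-24 6-15 7-10 9-2 5-19-23-36-53-34-23z"/><path data-summit="239 318" data-sink="533 349" d="M412 148l-4 3-14 44-10 24-4 22 1 23-6 16 5 15 32 74 24 26 6 3 37-40 18-12 21-2 14 4 7 0 51-16 28-2-1-133-61 0-10 29-3 30-5 16-2-7-56-52-21-30-20-21z"/><path data-summit="590 52" data-sink="533 349" d="M512 29l-19 0-21 7-14 13-12 17-21 20-9 7 1 28-7 26 29 15 20 21 21 30 56 52 2 7 5-16 3-30 10-29 62-1 0-147-10-1-18 5-9-5-30-1-12-3z"/><path data-summit="239 318" data-sink="91 202" d="M134 92l-14 46-24 46-9 33-10 9-35 11 0 31 41 8 23-1 31-9 27-16 12-4 56 42 10 12 0 10 10-34 3-60-5-20-16-31-11-15-41-25-28-24z"/><path data-summit="239 318" data-sink="43 339" d="M176 246l-6 0-33 20-31 9-23 1-24-6-16-1-1 68 2 1 30-16 17-4 7 2 14 8 16 15 20 32 17 37 0 42 3 11 8 15 2 0 36-22 18-22 4-19-16-45 0-21 18-30 4-9 0-12-10-12z"/><path data-summit="554 601" data-sink="533 349" d="M617 330l-27 2-51 16-7 0-14-4-21 2-18 12-38 41 29 26 34 23 36 53 19 23 2-5 10-9 15-7 32-7z"/><path data-summit="46 474" data-sink="43 339" d="M91 318l-17 4-32 17 0 135 37-7 13 0 41 24 19 0 14-5 9-4 1-4-11-24 1-37-7-20-17-33-14-21-16-15-14-8z"/><path data-summit="43 601" data-sink="269 601" d="M113 510l-22 2-20 4-29 1 1 85 225-1-7-18-11-11-20-9-37-7-24-14-30-24-9-4z"/><path data-summit="590 52" data-sink="275 27" d="M584 26l-304 1 27 19 13 12 6 12 8 42 15 20 10 6 36 5 14 5 5-12 3-15-1-28 9-7 21-20 21-26 18-10 27-1 32 17 37 2 8 4z"/><path data-summit="43 63" data-sink="91 202" d="M43 80l-1 155 7 1 28-10 10-9 9-33 27-54 11-37-21-5-24 0-22 2-14-2z"/><path data-summit="43 63" data-sink="275 27" d="M214 26l-171 0-1 53 11 9 14 2 22-2 24 0 20 4 9-22 13-16 21-13z"/><path data-summit="46 474" data-sink="269 601" d="M92 467l-13 0-36 7-1 42 29 0 36-6 17 2 15 6 30 24 24 14 43 8-15-7-13-11-32-66-24 11-19 0z"/><path data-summit="590 52" data-sink="269 601" d="M617 26l-31 0-1 10 5 15 3 2 15-5 9 0z"/>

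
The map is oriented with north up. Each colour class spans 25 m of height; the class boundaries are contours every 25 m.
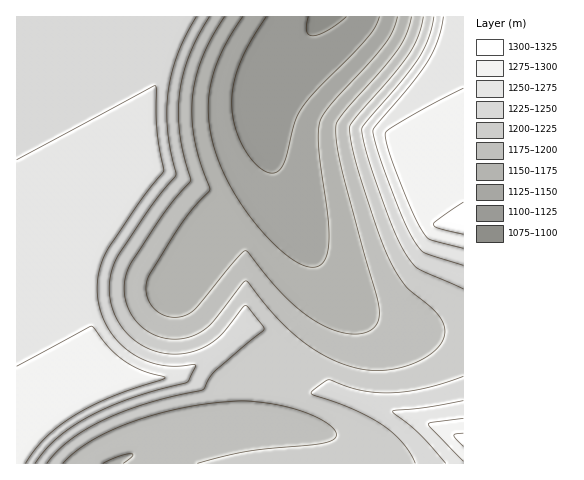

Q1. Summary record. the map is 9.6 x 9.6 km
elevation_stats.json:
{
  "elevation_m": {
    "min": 1095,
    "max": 1310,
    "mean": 1210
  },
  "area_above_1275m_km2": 8.4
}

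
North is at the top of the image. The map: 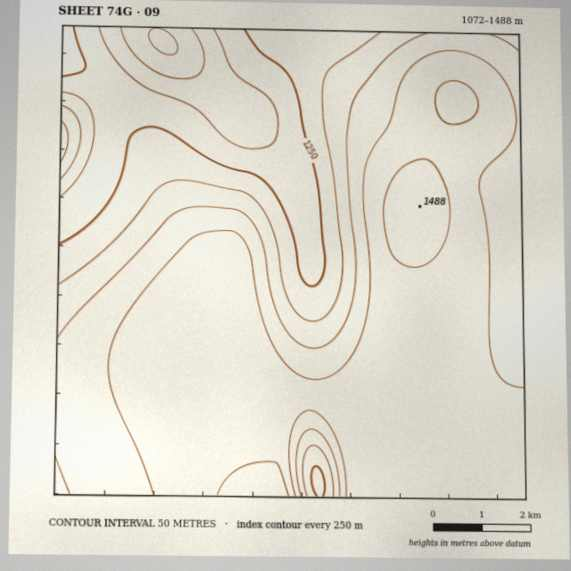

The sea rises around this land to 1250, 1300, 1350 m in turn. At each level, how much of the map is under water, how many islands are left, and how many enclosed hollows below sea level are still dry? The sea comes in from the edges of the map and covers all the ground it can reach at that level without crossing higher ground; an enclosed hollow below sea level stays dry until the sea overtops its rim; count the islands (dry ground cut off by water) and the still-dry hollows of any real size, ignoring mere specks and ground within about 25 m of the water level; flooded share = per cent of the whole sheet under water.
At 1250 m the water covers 17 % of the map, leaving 0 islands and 0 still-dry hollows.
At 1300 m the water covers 27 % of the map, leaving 0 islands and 0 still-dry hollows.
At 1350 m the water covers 36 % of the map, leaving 0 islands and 0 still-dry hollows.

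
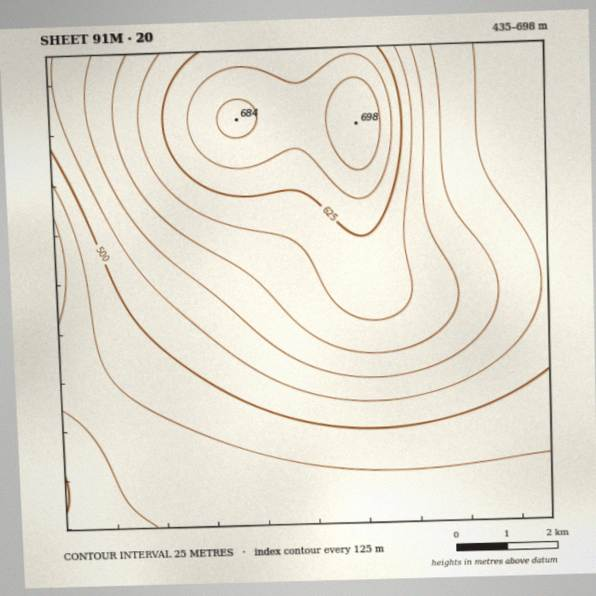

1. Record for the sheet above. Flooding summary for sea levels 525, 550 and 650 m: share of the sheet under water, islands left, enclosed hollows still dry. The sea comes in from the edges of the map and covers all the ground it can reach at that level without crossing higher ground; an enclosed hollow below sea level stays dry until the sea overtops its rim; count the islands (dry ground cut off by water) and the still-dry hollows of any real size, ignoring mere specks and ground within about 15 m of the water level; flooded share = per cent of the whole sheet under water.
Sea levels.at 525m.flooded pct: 46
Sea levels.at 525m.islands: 0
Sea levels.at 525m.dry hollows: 0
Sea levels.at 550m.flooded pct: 58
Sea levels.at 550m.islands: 0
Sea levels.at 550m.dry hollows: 0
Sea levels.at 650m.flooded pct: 92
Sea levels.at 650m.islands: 1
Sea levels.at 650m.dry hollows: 0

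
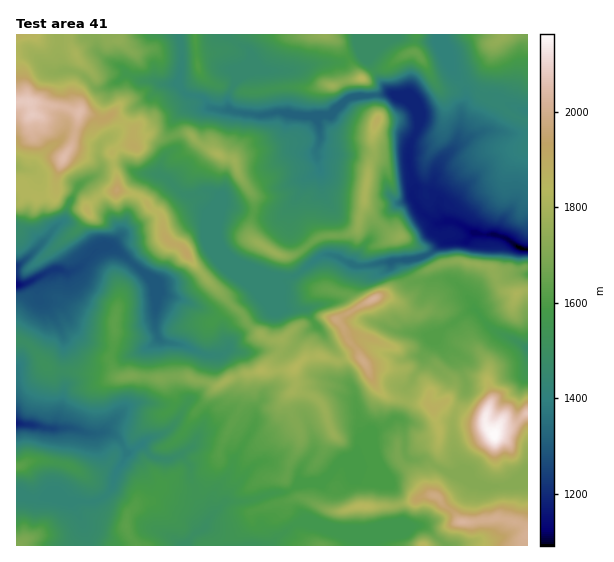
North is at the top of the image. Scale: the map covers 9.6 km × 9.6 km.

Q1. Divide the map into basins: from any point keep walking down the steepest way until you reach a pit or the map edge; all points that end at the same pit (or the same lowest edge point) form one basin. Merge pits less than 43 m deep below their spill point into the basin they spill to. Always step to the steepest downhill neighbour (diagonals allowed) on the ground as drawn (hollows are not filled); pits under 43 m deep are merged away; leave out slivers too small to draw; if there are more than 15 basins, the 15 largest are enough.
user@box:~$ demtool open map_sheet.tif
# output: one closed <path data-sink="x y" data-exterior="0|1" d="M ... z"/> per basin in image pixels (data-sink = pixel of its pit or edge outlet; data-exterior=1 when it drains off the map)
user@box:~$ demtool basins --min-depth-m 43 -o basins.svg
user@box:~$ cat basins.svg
<path data-sink="521 248" data-exterior="0" d="M527 34l-110 0-3 19-5 0-8 4-12 9-15 5-9 7-8-2-20-35-11-7-309 0-1 67 50 6 12 6 15 2 6 4 15-4 17 12 2 2-1 15-11 2-9 6 5 25 0 12 24 8 12 13 8 6 4 21 6 6 10 3 4 5 16 22 42 42 4 8 7 7 15 9 12 1-2 13-15 16 2 2 27-1 14-13 12-2 15 6 8 0 12-6 5 2 0-5-11-12-4-12-7-8 37-22 23-1 17-19 24-13 23-4 12 4 14 1 8 5 26-1 7-3z"/><path data-sink="17 284" data-exterior="1" d="M85 113l-6 0-7 32-8 11-7 17-1 18-3 3-14 4-14-5-4 7-5 3 0 137 11 3 16 20 10 7 48 4 17 4 12-3 19 3 40-1 6 4 7 0 16 5 12-8 36-9 13-16 2-13-12-1-15-9-7-7-4-8-42-42-16-22-4-5-10-3-6-6-4-21-8-6-12-13-24-8 0-12-5-25 9-6 11-2 1-15-19-14-15 4z"/><path data-sink="17 423" data-exterior="1" d="M21 341l-5 0 0 204 119 1-8-15 0-14 11-14 13-2 14-16 8 0 9 5 17 0 6-5 6-14 8-11 0-7 8-20 18-36 3-22-6-1-15 5-9 7-4 0-25-9-40 1-19-3-12 3-17-4-40-3-14-4-20-24z"/><path data-sink="527 348" data-exterior="1" d="M461 261l-23 4-24 13-17 19-23 1-37 22 7 8 4 12 8 8 11 17 9 22 14 11 24 5 13 0 7 6 15-12 9-15 11-4 17 1 6 14 0 7-5 12-2 11 9 11 8-11 12 0 14-10 0-122-3-1-8 4-12-3-5-4-9-20z"/><path data-sink="186 545" data-exterior="1" d="M294 369l-20 2-13-1-13 5-3 22-18 36-8 20 0 7-8 11-6 14-6 5-17 0-9-5-8 0-14 16-13 2-10 10-1 18 10 15 176-1-16-13-9-15 0-14-21 3-8-21 4-7 22 1 4-15 11-20 0-12-12-27 0-9 8-11z"/><path data-sink="17 167" data-exterior="1" d="M30 102l-14 1 0 81 5 3 2 6 16 5 14-4 3-3 1-18 7-17 8-11 7-32-13-6z"/><path data-sink="373 35" data-exterior="1" d="M415 34l-88 1 10 6 20 35 8 2 9-7 15-5 12-9 8-4 5 0z"/><path data-sink="527 275" data-exterior="1" d="M527 267l-22 4-11-1-1 2 7 15 5 4 12 3 11-5z"/>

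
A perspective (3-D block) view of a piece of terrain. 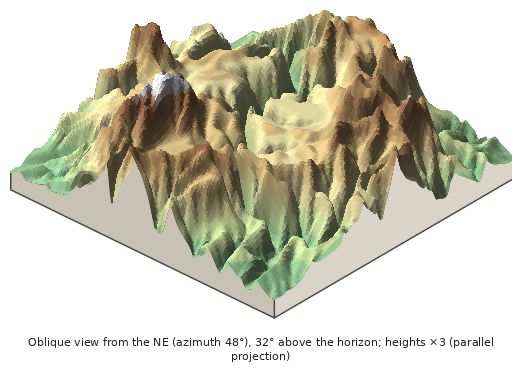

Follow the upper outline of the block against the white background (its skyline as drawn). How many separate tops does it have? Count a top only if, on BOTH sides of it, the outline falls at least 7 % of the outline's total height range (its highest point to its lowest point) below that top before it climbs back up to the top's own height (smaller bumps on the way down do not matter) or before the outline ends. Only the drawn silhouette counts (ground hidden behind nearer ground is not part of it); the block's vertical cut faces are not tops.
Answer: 3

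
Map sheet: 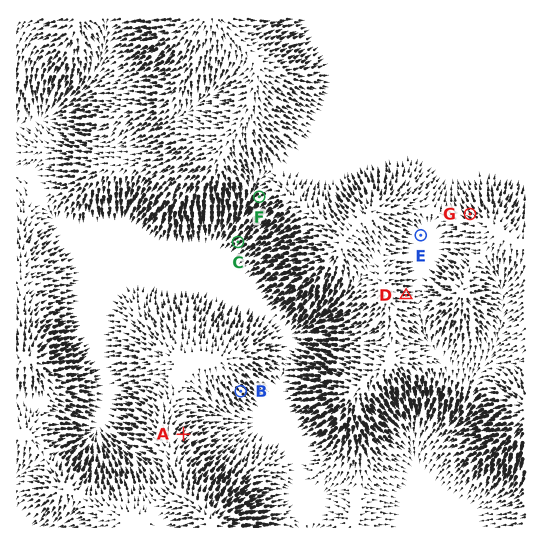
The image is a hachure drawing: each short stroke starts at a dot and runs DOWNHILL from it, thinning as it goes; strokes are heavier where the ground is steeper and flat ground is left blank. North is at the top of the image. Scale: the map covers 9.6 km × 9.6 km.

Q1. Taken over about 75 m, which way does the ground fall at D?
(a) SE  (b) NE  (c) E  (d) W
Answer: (c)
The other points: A NE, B SE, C SW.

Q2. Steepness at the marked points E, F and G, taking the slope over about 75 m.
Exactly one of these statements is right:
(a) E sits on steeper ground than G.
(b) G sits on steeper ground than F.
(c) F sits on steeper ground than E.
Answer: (c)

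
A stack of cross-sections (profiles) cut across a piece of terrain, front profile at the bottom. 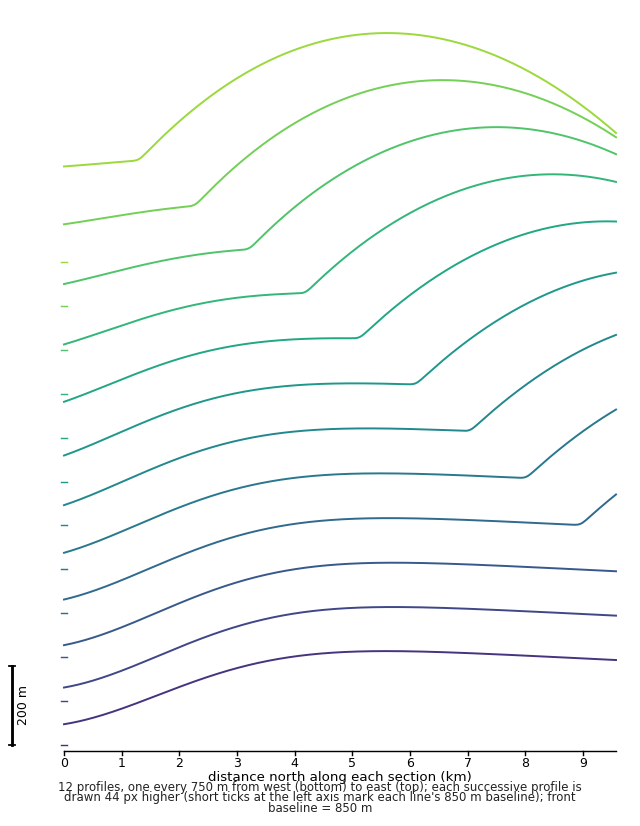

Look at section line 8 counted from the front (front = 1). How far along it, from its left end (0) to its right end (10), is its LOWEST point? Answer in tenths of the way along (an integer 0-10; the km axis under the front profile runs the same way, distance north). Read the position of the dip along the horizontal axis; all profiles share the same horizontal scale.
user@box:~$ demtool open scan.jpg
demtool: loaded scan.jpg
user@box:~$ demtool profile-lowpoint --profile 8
0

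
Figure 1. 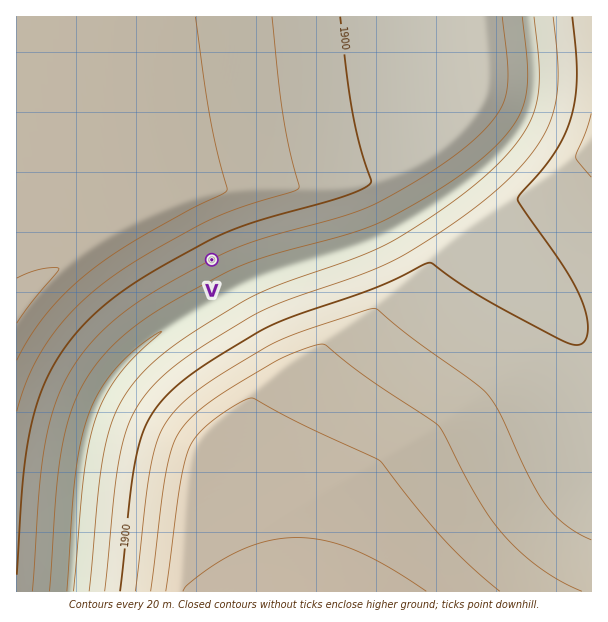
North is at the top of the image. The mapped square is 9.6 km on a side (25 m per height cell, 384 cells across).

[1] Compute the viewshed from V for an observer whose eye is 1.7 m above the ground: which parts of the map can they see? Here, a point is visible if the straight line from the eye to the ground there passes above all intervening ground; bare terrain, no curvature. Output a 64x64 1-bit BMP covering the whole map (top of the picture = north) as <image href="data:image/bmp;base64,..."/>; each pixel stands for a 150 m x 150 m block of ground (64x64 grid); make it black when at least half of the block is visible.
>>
<image width="64" height="64" href="data:image/bmp;base64,Qk0+AgAAAAAAAD4AAAAoAAAAQAAAAEAAAAABAAEAAAAAAAACAAATCwAAEwsAAAIAAAAAAAAA////AAAAAADgAAAAAAAAAOAAAAAAAAAA4AAAAAAAAADgAAAAAAAAAPAAAAAAAAAA8AAAAAAAAADwAAAAAAAAAPgAAAAAAAAA+AAAAAAAAAD4AAAAAAAAAPgAAAAAAAAA/AAAAAAAAAD8AAAAAAAAAPwAAAAAAAAA/gAAAAAAAAD+AAAAAAAAAP4AEAAAAAAA/wB4AAAAAAD/AfwAAAAAAP+H/gAAAAAA/5//gAAAAAD////AAAAAAP///+AAAAAA////8AAAAAD////8AAAAAP////4AAAAA/////wAAAAD/////wAAAAP/////wAAAA//////gAAAD//////AAAAH//////AAAAP/////+AAAAf/////8AAAA//////8AAAB//////4AAAD//////wAAAD//////gAAAH//////AAAAH//////AHwAH///8P+f/AAH///wP//8AAD//+AP//wAAB//4AP//AAAAH8AAP/8AAAAAAAAP/wAAAAAAAAP/AAAAAAAAAf8AAAAAAAAAfwAAAAAAAAA/AAAAAAAAAB8AAAAAAAAABwAAAAAAAAADAAAAAAAAAAMAAAAAAAAAAQAAAAAAAAAAAAAAAAAAAAAAAAAAAAAAAAAAAAAAAAAAAAAAAAAAAAAAAAAAAAAAAAAAAAAAAAAAAAAAAAAAAAAAAAAAAAAAAA=="/>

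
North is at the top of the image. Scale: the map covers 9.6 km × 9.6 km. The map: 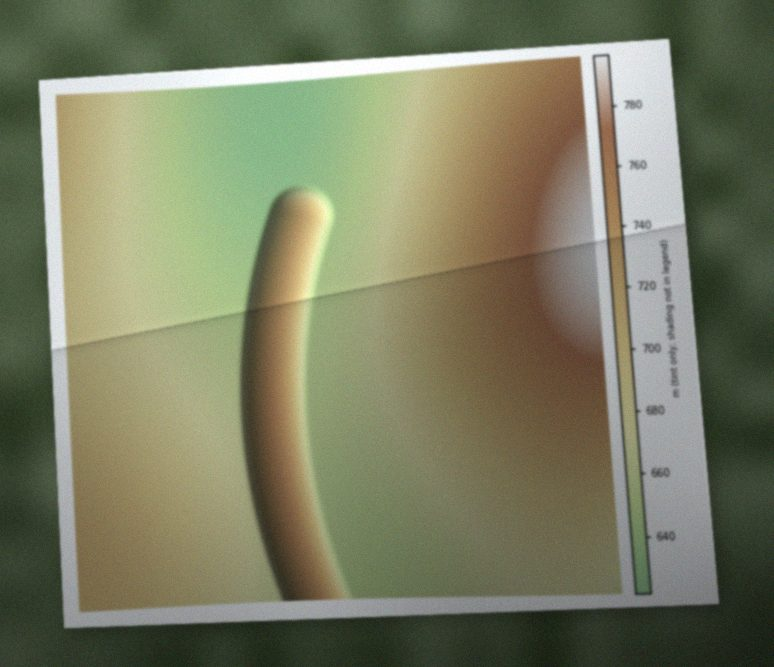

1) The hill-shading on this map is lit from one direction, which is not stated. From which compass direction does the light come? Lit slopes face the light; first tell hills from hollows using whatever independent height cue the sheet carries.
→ E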